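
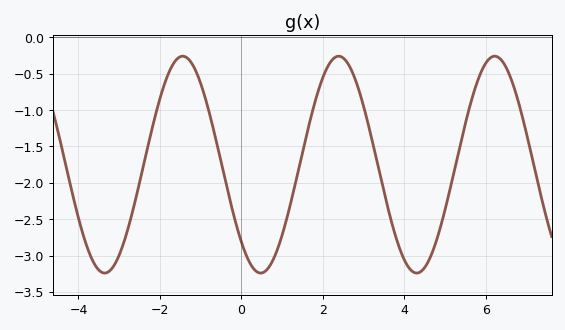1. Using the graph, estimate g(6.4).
-0.323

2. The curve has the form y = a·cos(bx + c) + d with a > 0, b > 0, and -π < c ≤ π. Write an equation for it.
y = 1.49cos(1.64x + 2.36) - 1.75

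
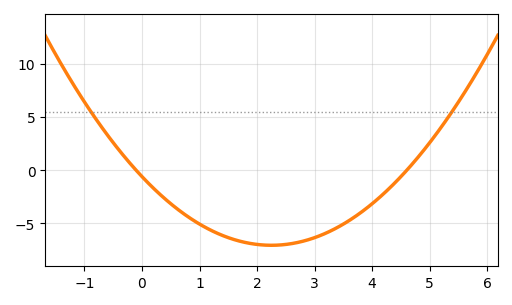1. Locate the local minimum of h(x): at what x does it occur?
2.2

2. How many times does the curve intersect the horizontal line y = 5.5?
2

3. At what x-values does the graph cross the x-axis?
0, 4.6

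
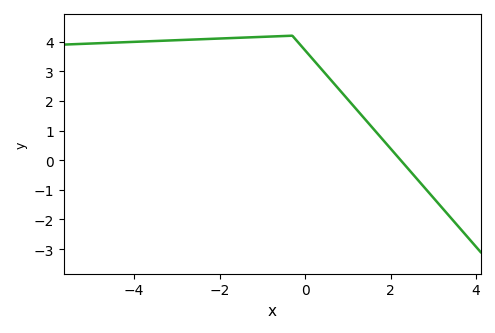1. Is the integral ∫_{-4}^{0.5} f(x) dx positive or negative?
positive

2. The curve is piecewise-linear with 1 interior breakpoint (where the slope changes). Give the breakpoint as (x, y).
(-0.3, 4.2)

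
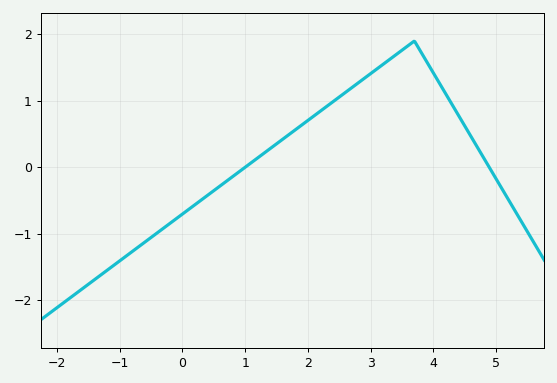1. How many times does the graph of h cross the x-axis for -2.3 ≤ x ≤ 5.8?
2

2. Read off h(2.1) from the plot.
0.773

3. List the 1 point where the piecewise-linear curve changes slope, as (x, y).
(3.7, 1.9)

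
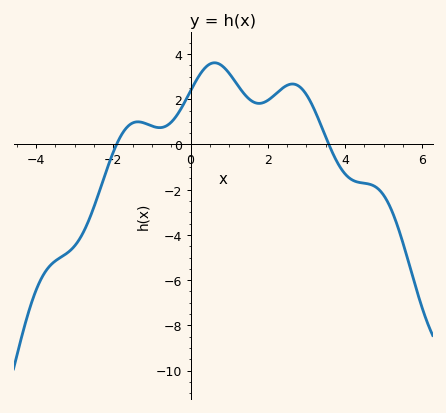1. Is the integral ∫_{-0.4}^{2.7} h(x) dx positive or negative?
positive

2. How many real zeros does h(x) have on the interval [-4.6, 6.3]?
2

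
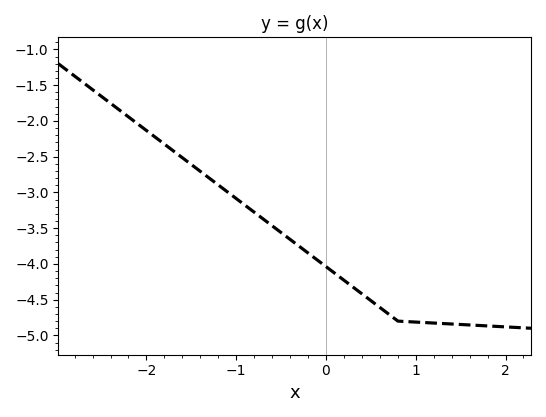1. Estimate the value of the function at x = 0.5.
-4.51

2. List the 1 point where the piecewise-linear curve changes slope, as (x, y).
(0.8, -4.8)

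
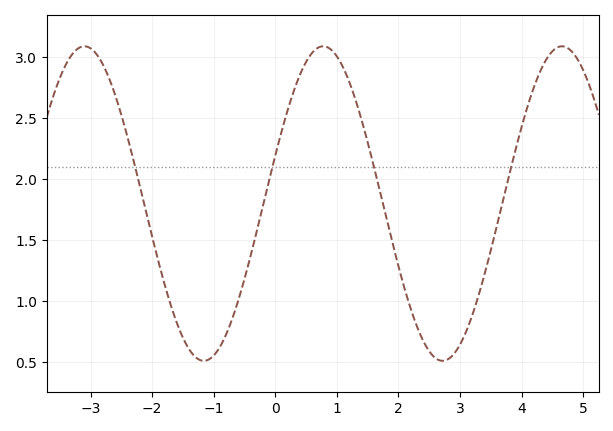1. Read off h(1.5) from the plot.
2.3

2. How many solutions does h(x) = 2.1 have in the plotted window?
4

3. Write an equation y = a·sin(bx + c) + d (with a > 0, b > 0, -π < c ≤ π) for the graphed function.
y = 1.29sin(1.6x + 0.31) + 1.8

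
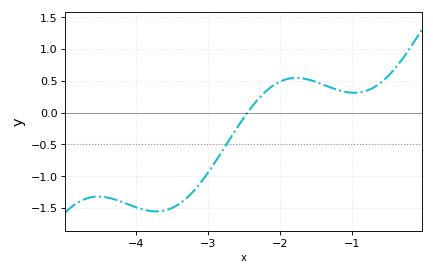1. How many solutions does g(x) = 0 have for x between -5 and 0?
1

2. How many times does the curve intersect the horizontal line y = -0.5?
1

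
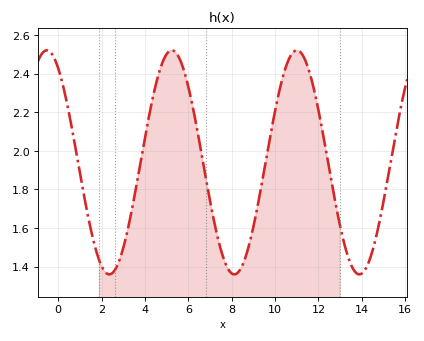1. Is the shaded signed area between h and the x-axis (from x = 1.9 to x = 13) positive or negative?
positive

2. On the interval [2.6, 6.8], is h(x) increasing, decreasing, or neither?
neither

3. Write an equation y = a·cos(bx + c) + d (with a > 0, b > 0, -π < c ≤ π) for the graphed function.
y = 0.58cos(1.1x + 0.57) + 1.94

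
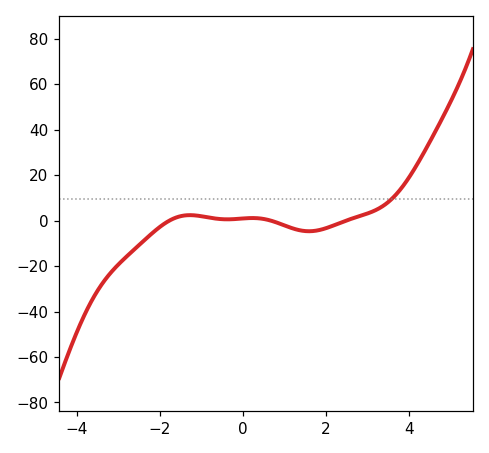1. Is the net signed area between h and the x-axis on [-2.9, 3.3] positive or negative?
negative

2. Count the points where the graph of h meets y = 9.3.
1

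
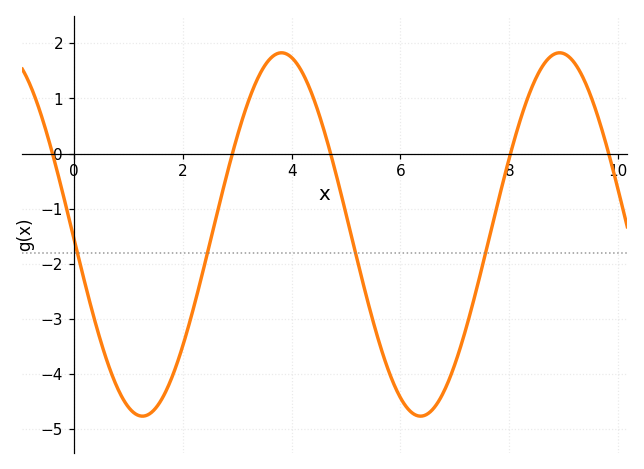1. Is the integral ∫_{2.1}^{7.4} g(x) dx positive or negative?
negative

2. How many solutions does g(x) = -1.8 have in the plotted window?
4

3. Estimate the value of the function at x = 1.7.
-4.3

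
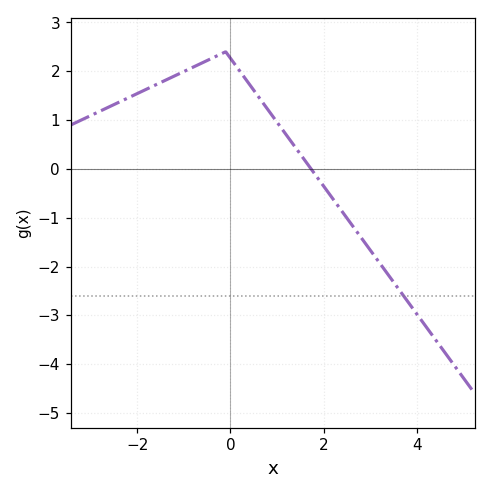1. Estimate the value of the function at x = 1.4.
0.436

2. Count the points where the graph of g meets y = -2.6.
1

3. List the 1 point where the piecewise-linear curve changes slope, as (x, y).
(-0.1, 2.4)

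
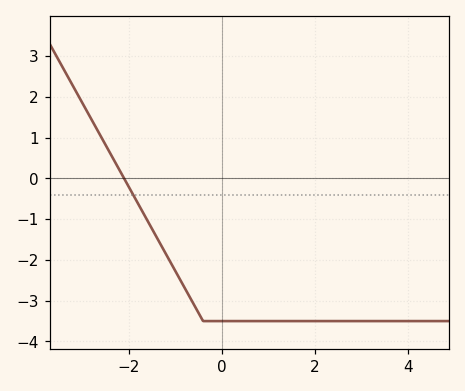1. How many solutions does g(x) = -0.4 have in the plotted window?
1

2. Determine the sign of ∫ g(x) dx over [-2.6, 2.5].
negative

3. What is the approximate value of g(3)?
-3.5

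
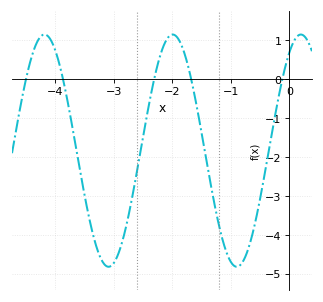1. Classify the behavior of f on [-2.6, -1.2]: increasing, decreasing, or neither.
neither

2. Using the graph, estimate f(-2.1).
1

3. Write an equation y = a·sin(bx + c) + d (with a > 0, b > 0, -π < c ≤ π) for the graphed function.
y = 2.98sin(2.9x + 1) - 1.84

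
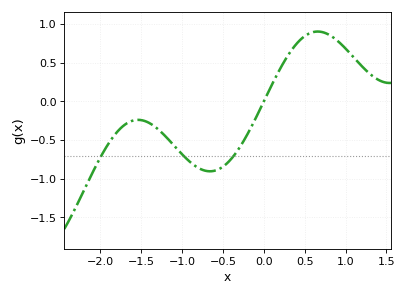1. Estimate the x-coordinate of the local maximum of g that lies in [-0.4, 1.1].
0.658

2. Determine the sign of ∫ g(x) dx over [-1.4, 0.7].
negative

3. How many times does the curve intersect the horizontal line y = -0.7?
3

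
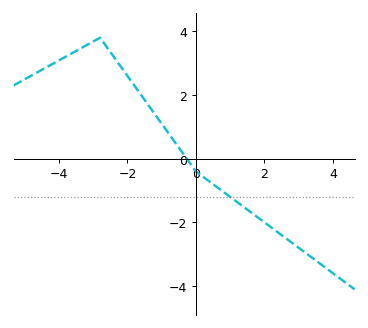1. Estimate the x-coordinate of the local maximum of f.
-2.8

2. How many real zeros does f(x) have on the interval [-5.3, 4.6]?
1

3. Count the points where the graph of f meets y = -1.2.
1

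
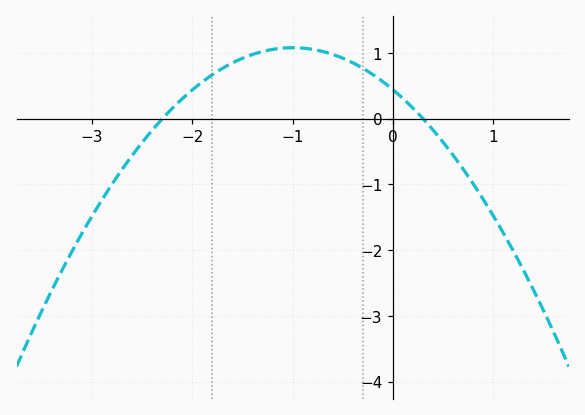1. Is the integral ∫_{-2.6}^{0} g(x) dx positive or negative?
positive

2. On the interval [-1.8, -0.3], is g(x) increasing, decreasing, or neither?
neither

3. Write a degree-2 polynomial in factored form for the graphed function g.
y = -0.64(x + 2.3)(x - 0.3)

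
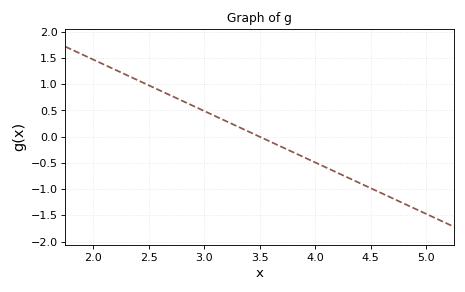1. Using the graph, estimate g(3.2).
0.3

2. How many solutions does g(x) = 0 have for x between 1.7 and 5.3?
1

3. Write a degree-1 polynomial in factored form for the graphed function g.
y = -0.98(x - 3.5)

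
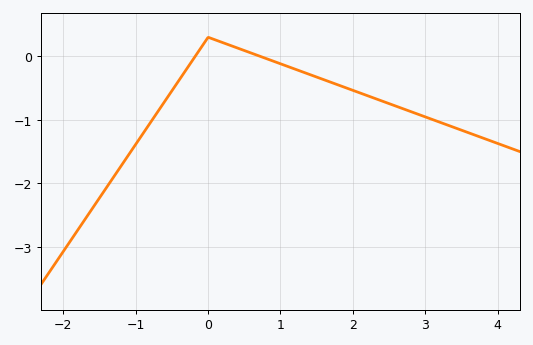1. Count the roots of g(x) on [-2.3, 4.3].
2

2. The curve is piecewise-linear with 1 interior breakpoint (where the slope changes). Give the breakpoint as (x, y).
(0, 0.3)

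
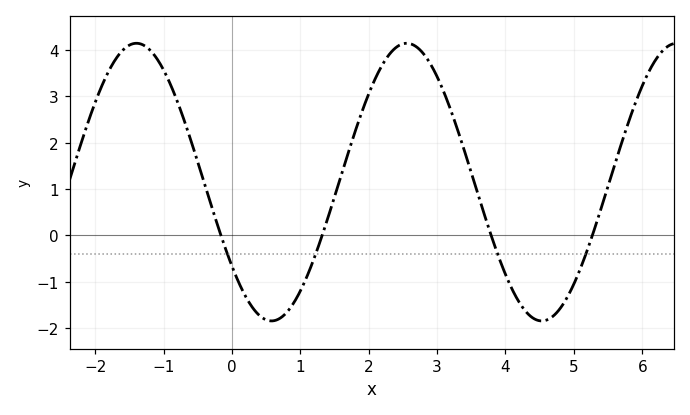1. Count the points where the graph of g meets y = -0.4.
4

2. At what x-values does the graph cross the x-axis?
-0.2, 1.4, 3.8, 5.2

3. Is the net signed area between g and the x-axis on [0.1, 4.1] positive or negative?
positive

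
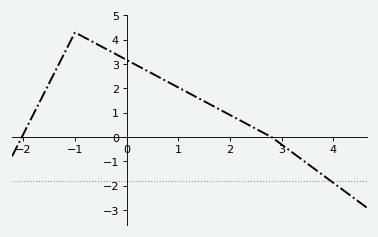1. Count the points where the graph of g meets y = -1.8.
1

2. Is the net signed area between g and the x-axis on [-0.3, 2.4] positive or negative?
positive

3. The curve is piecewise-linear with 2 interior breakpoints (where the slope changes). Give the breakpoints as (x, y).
(-1, 4.3); (2.8, 0)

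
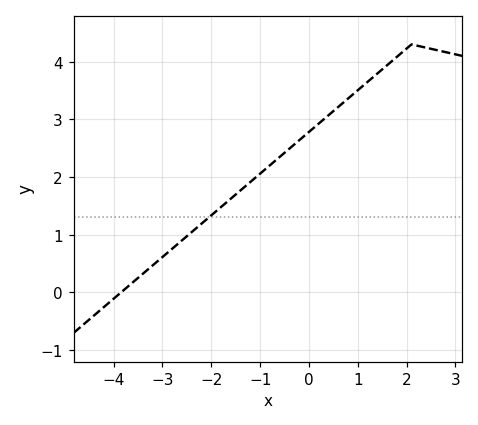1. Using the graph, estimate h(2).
4.23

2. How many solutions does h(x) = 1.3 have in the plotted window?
1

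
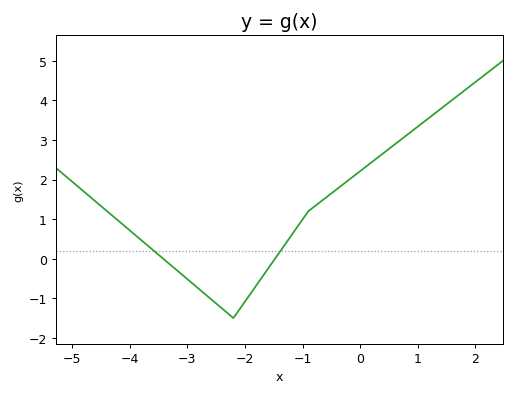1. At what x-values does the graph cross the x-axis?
-3.4, -1.4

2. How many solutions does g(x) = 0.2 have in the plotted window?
2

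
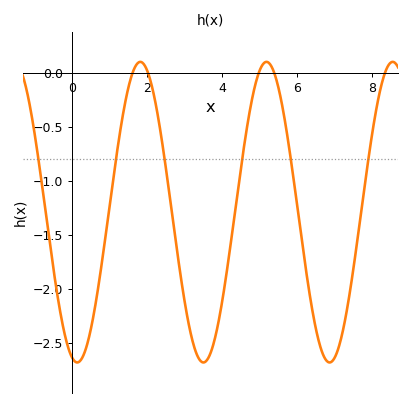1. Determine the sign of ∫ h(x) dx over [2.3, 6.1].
negative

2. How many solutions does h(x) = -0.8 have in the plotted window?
6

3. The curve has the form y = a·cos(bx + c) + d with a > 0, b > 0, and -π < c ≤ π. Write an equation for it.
y = 1.39cos(1.87x + 2.87) - 1.29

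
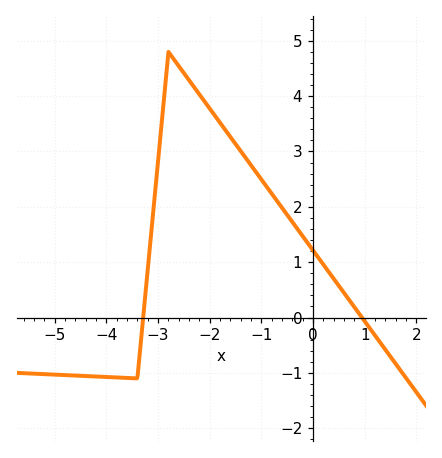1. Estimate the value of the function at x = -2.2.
4.03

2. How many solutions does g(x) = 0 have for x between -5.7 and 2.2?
2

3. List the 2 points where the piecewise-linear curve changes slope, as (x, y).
(-3.4, -1.1); (-2.8, 4.8)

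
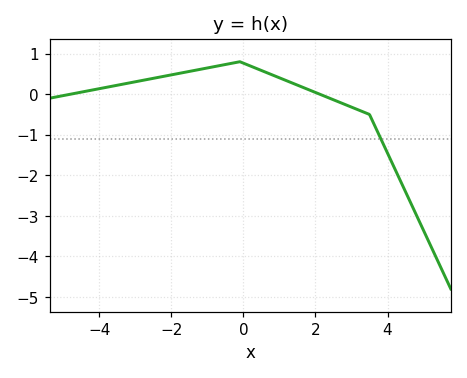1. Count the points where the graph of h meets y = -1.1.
1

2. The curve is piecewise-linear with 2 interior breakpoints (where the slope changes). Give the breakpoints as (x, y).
(-0.1, 0.8); (3.5, -0.5)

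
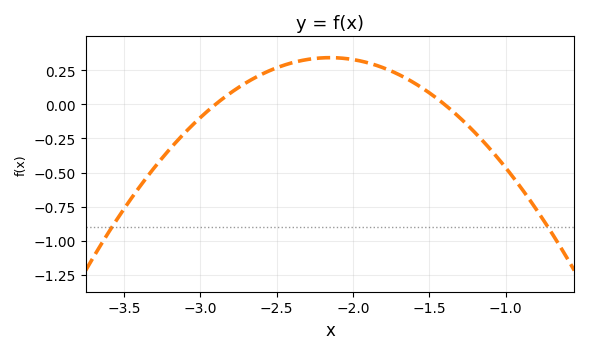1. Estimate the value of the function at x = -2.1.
0.342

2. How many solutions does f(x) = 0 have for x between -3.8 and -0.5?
2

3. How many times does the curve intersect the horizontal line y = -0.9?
2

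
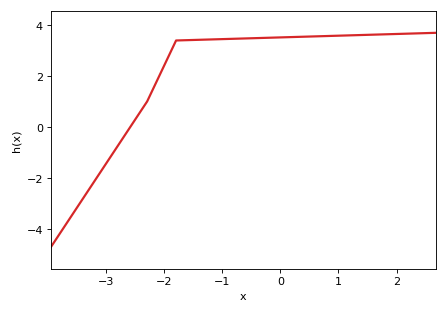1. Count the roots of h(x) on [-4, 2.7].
1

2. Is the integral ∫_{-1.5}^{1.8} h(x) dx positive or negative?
positive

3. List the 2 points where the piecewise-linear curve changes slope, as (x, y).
(-2.3, 1); (-1.8, 3.4)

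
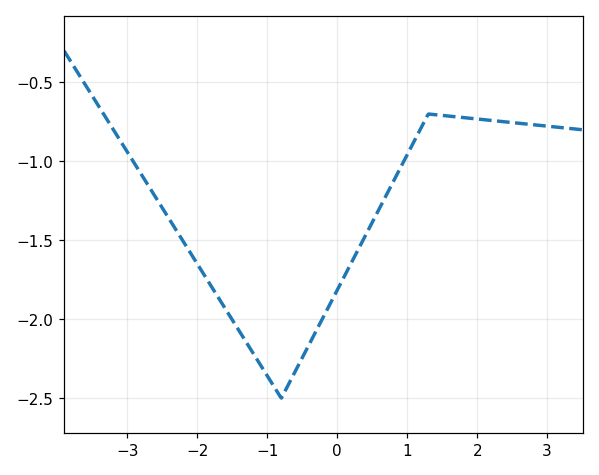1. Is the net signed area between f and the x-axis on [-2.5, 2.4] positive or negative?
negative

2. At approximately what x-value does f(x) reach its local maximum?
1.3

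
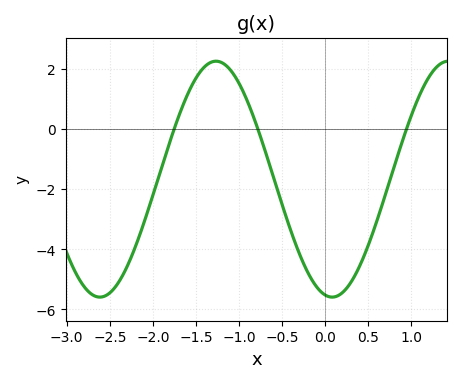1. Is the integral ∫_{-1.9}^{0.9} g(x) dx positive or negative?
negative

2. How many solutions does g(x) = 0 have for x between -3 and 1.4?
3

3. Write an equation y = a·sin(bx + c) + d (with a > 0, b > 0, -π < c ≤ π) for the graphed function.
y = 3.92sin(2.33x - 1.76) - 1.67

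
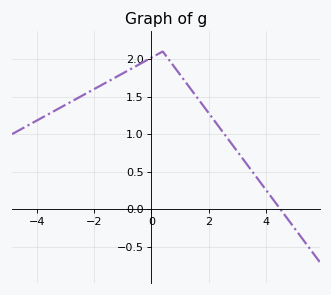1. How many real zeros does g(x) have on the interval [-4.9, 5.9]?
1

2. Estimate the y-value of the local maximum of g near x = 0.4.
2.1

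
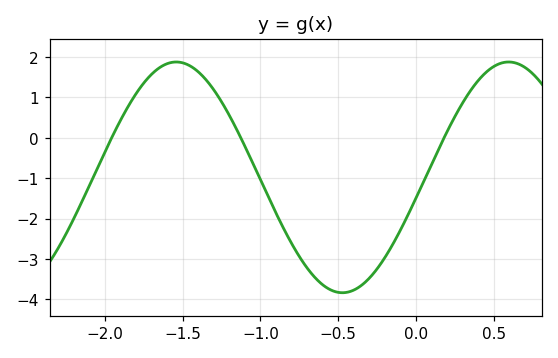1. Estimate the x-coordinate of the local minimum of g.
-0.472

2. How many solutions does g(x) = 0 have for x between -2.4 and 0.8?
3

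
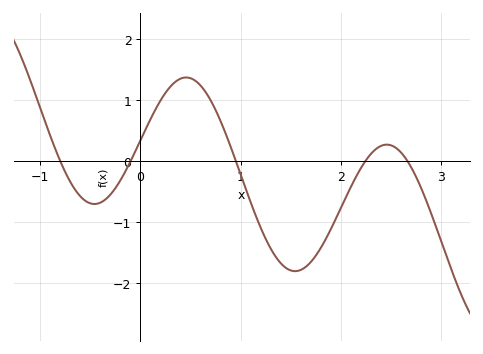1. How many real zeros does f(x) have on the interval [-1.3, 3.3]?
5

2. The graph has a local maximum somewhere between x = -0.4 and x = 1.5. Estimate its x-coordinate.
0.456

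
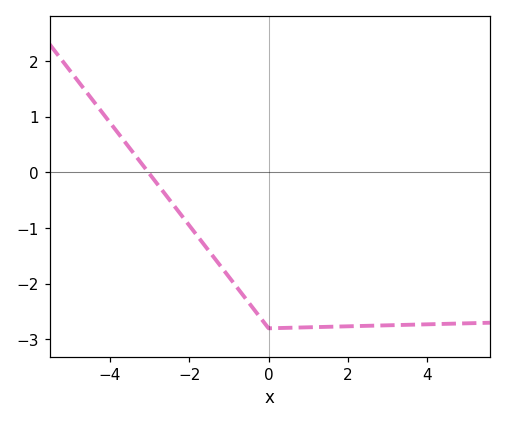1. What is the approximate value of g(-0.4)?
-2.4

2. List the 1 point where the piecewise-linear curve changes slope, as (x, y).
(0, -2.8)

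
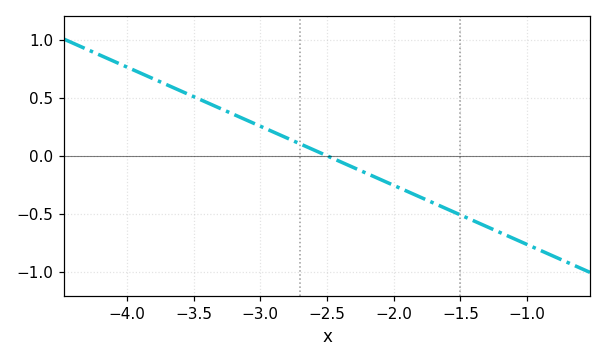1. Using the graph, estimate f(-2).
-0.255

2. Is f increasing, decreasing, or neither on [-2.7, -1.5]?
decreasing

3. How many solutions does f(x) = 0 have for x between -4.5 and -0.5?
1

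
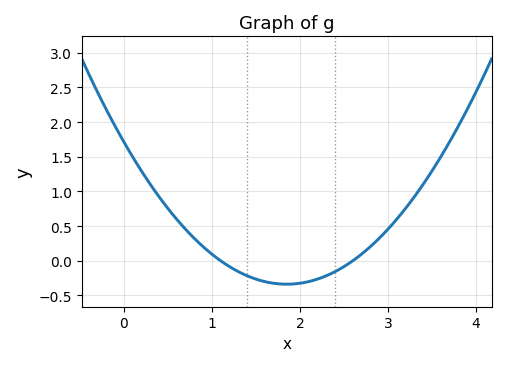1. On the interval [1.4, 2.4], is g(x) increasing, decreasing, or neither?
neither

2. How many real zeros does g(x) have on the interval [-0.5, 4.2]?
2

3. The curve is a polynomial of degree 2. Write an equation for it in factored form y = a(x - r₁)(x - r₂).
y = 0.6(x - 1.1)(x - 2.6)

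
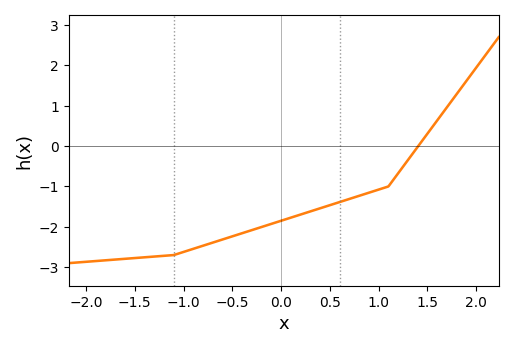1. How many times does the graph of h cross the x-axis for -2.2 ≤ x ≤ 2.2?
1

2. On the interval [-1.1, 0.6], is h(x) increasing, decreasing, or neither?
increasing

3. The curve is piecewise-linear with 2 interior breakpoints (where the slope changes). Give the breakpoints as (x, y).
(-1.1, -2.7); (1.1, -1)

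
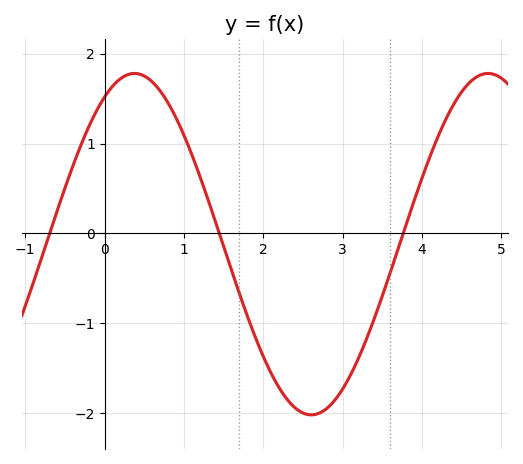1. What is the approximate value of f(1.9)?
-1.16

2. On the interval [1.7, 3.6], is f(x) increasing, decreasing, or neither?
neither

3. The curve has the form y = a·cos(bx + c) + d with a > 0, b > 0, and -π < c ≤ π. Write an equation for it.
y = 1.9cos(1.41x - 0.532) - 0.12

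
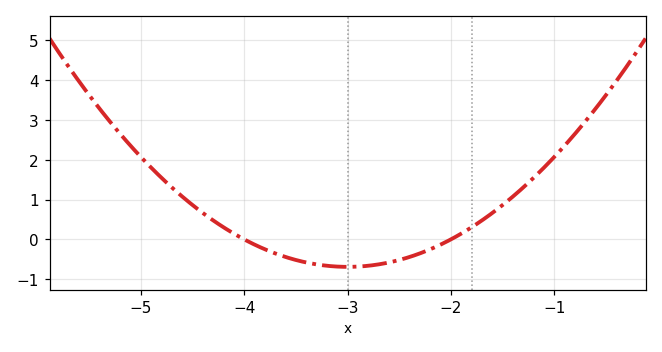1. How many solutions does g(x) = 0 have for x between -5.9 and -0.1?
2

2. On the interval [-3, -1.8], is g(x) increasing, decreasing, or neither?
increasing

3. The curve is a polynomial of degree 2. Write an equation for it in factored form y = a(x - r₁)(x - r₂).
y = 0.69(x + 4)(x + 2)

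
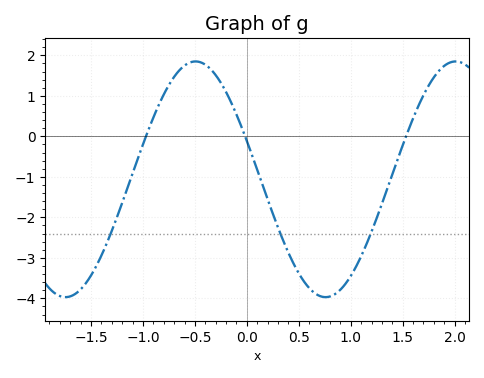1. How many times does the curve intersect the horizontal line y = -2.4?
3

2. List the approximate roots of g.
-0.971, -0.017, 1.53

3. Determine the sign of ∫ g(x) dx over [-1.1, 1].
negative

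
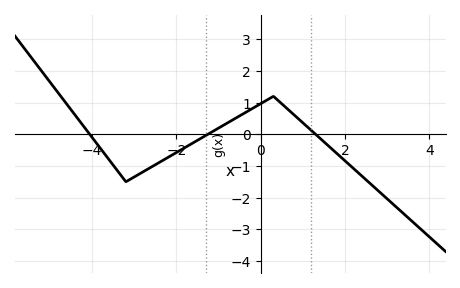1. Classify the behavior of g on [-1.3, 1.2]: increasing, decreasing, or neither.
neither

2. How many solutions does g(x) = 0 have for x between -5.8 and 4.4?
3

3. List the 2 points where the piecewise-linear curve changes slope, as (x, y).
(-3.2, -1.5); (0.3, 1.2)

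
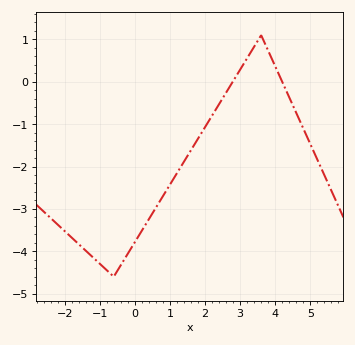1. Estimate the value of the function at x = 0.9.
-2.6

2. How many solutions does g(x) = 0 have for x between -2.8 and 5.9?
2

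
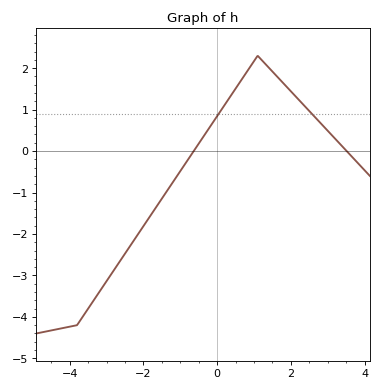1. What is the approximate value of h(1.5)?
1.92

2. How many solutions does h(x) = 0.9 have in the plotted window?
2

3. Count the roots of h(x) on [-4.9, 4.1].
2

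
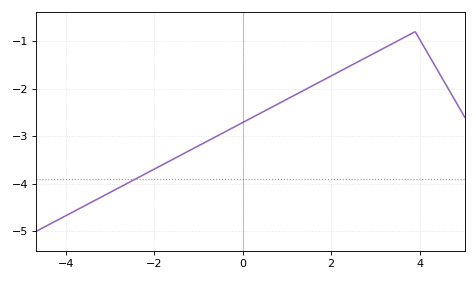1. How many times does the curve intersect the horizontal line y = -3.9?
1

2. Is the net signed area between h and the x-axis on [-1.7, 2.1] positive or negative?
negative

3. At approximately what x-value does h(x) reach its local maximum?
3.9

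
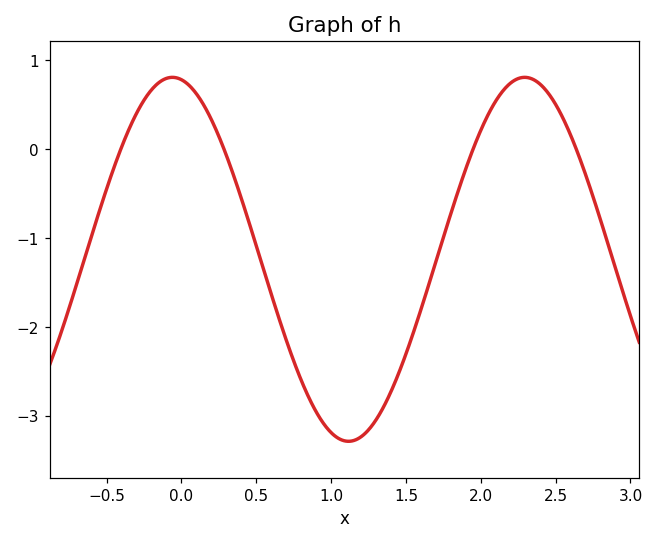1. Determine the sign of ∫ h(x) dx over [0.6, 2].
negative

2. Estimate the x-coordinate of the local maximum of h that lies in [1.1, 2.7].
2.29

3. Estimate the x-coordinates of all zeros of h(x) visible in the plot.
-0.405, 0.285, 1.95, 2.64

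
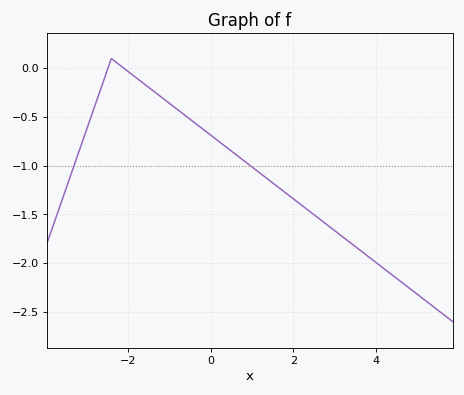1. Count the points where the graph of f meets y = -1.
2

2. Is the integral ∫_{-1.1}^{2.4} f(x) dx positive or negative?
negative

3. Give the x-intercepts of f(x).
-2.4, -2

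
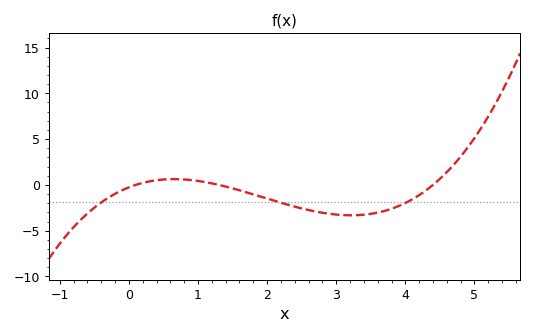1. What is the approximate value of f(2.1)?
-1.73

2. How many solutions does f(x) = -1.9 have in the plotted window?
3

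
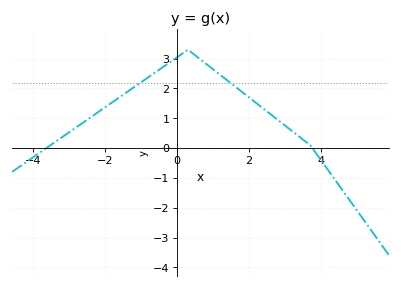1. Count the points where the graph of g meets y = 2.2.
2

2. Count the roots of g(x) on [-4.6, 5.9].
2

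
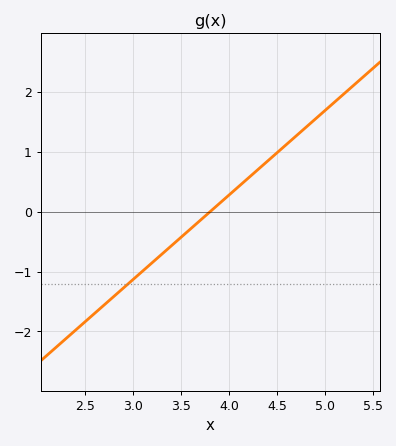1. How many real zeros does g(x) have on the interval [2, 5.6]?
1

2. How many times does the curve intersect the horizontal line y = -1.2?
1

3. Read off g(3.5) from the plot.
-0.423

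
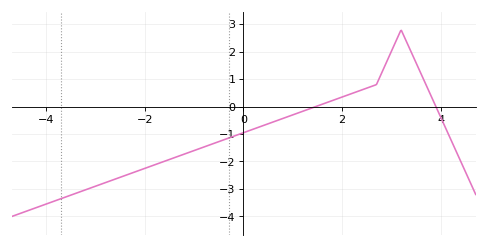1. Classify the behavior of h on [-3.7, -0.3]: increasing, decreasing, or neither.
increasing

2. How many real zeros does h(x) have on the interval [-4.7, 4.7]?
2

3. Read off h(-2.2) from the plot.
-2.38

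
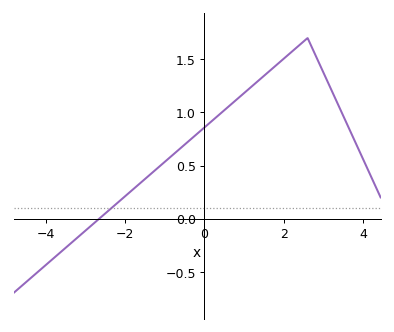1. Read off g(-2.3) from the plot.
0.114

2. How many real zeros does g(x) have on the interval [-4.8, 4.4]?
1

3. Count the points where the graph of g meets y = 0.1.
1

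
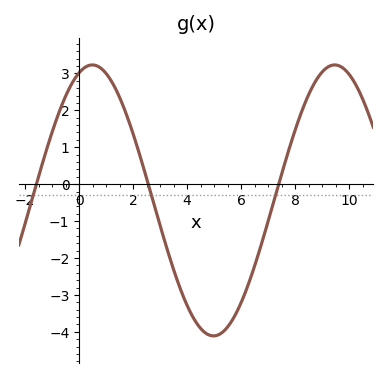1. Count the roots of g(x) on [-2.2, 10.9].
3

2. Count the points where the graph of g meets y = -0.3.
3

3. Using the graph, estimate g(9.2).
3.17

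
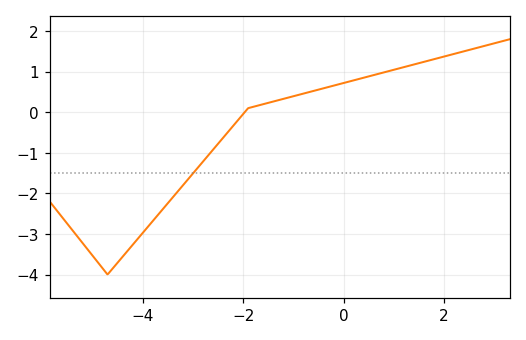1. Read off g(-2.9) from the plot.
-1.36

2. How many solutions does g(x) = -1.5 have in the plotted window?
1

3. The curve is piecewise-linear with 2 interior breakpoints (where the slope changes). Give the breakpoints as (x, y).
(-4.7, -4); (-1.9, 0.1)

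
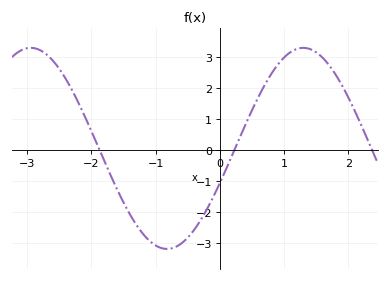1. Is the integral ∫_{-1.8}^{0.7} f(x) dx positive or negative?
negative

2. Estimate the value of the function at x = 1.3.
3.29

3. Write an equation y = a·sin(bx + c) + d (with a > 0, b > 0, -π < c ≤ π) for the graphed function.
y = 3.24sin(1.48x - 0.352) + 0.05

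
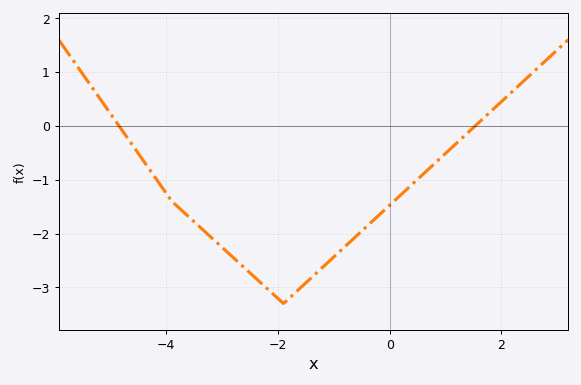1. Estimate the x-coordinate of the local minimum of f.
-1.9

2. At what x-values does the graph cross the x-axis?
-4.84, 1.53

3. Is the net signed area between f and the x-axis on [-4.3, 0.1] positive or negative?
negative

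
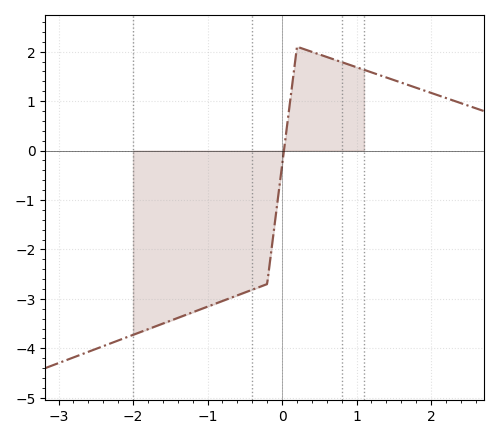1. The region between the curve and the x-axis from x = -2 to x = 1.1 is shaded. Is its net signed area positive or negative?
negative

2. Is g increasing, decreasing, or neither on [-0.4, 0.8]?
neither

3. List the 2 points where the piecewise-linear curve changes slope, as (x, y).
(-0.2, -2.7); (0.2, 2.1)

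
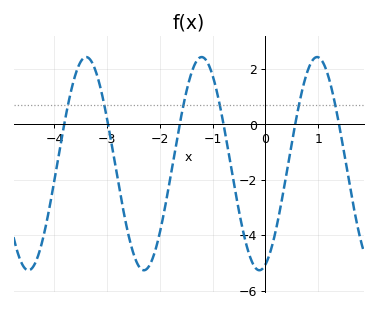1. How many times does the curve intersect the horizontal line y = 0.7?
6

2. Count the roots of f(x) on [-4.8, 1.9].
6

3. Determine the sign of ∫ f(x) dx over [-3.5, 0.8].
negative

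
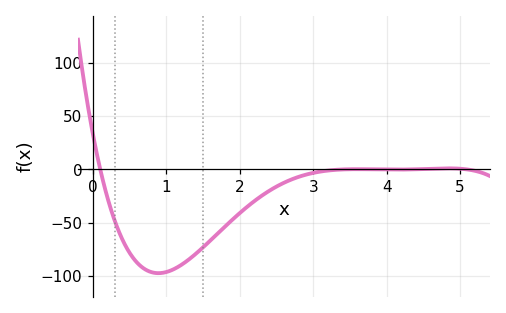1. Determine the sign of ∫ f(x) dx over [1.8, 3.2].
negative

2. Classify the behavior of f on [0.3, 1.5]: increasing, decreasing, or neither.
neither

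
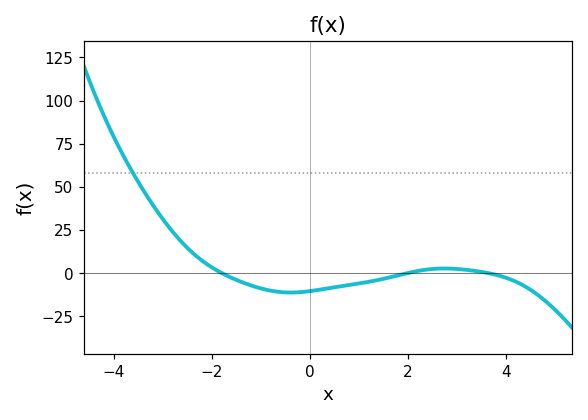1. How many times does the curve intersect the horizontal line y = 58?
1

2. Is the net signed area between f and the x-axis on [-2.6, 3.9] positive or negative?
negative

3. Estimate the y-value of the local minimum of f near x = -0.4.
-12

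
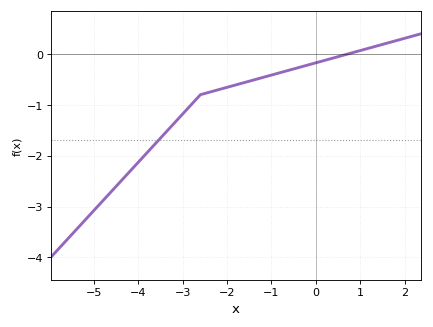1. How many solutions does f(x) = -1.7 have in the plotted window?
1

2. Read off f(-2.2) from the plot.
-0.7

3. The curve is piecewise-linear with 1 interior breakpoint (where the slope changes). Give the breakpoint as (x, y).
(-2.6, -0.8)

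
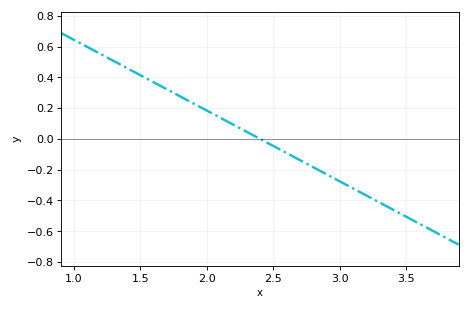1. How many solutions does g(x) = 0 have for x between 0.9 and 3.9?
1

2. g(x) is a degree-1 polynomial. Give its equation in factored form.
y = -0.46(x - 2.4)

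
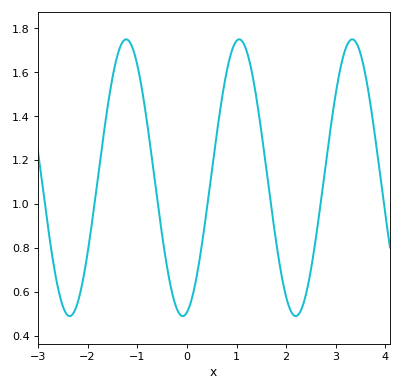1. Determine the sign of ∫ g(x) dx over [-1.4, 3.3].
positive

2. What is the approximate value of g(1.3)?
1.62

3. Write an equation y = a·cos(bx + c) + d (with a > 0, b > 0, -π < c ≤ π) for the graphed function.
y = 0.63cos(2.8x - 2.9) + 1.12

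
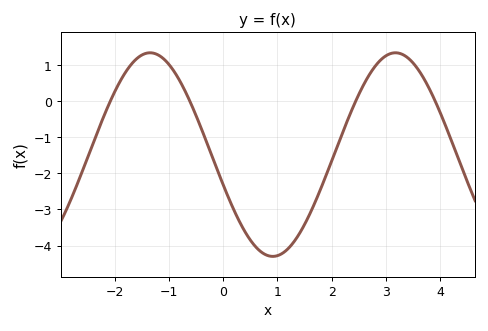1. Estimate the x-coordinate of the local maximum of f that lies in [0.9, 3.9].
3.2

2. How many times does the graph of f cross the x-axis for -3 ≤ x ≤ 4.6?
4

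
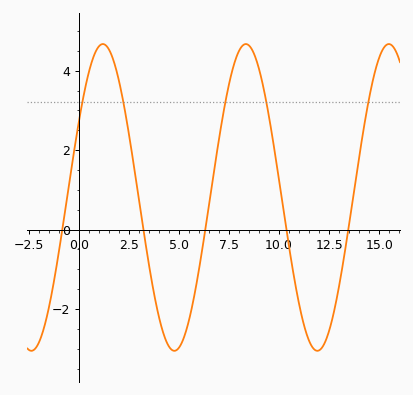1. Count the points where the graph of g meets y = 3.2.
5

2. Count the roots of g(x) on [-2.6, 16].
5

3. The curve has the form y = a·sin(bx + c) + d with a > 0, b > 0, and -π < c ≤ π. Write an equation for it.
y = 3.86sin(0.88x + 0.51) + 0.81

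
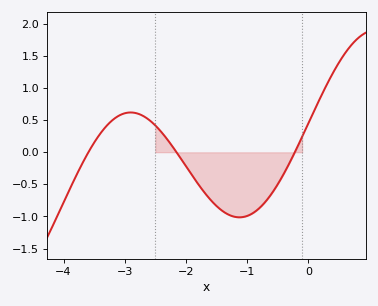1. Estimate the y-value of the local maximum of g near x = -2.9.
0.62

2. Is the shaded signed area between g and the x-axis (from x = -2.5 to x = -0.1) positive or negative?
negative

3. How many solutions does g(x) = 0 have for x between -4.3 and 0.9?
3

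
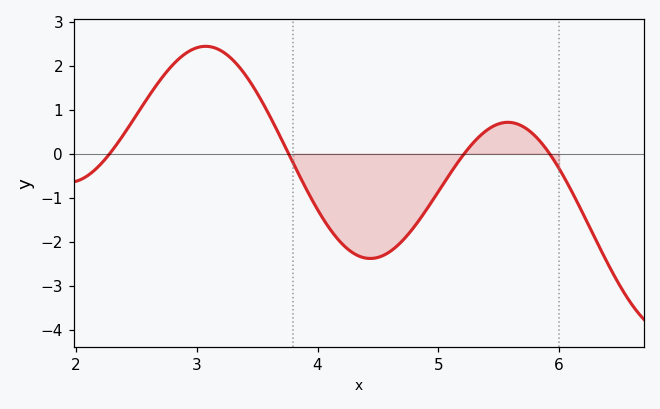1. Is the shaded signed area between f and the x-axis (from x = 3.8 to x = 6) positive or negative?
negative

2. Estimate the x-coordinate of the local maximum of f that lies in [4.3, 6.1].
5.58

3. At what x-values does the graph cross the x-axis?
2.28, 3.76, 5.21, 5.92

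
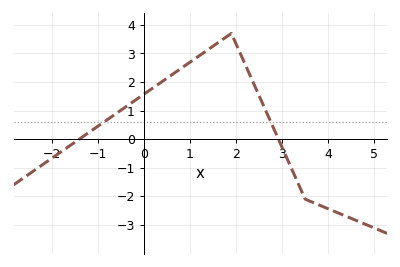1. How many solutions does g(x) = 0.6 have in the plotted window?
2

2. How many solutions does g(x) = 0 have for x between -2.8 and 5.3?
2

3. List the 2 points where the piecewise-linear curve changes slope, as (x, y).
(1.9, 3.7); (3.5, -2.1)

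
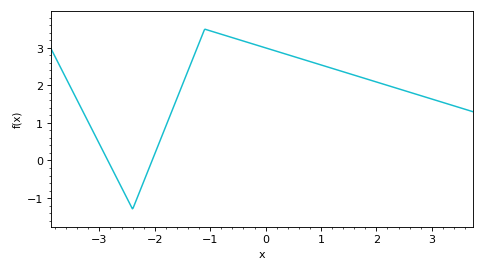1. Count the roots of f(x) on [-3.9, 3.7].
2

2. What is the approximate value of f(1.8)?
2.2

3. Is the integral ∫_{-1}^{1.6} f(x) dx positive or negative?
positive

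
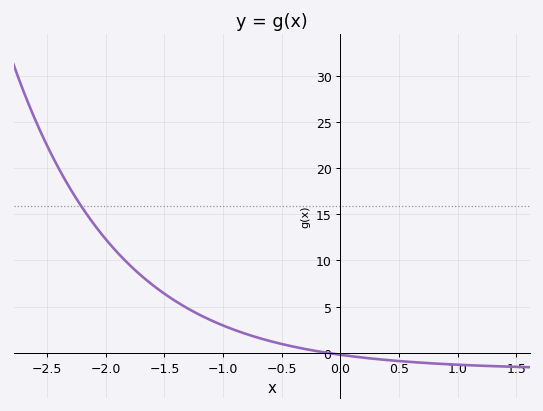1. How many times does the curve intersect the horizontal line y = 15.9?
1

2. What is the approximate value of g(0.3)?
-0.5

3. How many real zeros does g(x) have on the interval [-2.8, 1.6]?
1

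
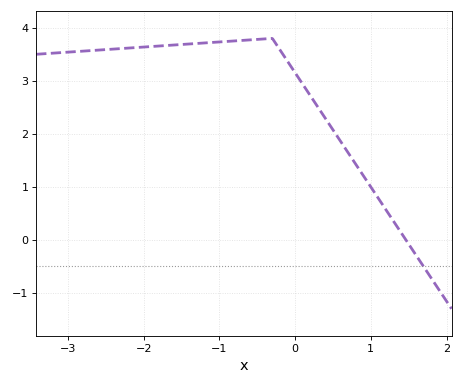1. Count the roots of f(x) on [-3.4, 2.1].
1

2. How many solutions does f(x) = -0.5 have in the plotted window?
1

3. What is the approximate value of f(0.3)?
2.51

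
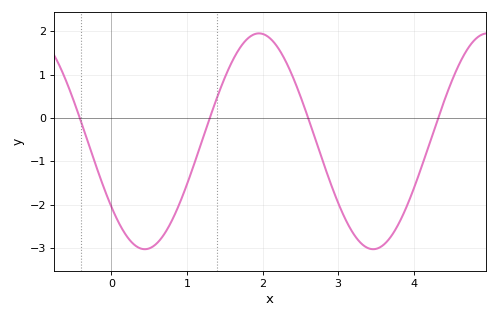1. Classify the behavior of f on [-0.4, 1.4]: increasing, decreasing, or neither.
neither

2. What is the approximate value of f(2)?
1.9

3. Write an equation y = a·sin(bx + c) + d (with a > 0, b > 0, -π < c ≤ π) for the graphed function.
y = 2.49sin(2.1x - 2.5) - 0.54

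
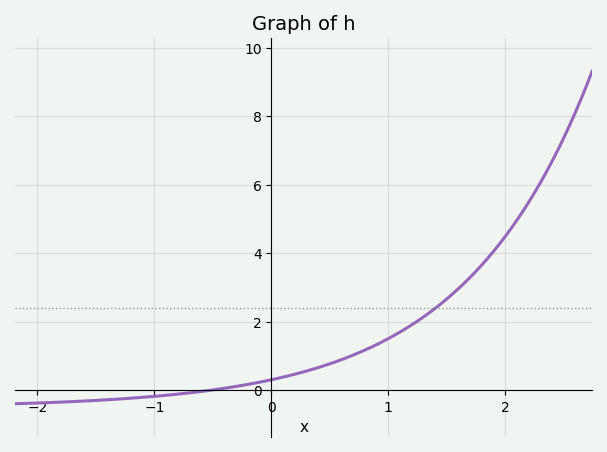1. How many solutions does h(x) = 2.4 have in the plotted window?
1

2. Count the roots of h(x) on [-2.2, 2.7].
1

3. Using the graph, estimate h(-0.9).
-0.143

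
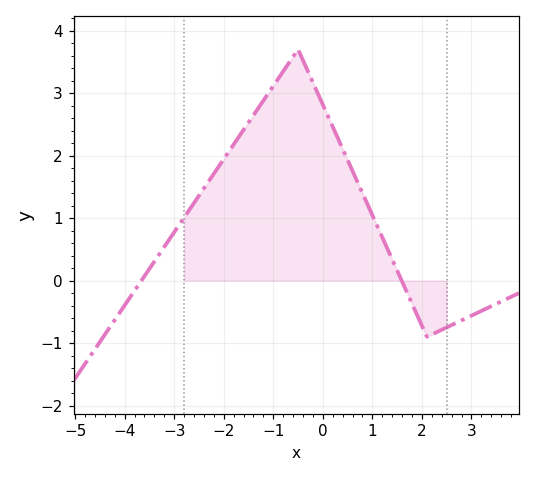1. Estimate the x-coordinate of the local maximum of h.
-0.5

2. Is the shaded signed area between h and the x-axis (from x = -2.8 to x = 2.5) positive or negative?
positive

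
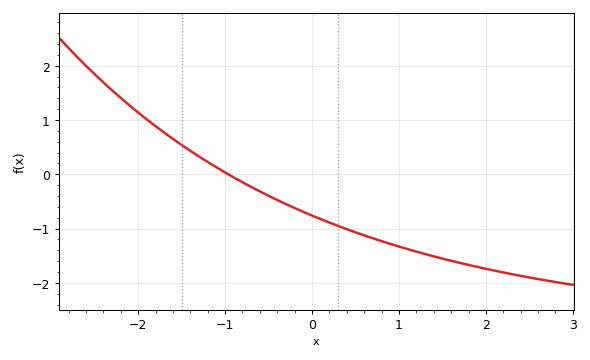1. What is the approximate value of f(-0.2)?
-0.621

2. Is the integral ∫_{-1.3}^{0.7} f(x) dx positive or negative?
negative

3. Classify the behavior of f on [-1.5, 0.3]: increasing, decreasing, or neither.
decreasing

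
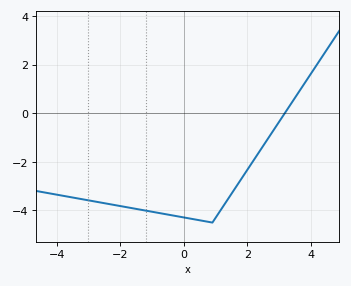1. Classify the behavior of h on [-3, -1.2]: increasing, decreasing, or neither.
decreasing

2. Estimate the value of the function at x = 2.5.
-1.34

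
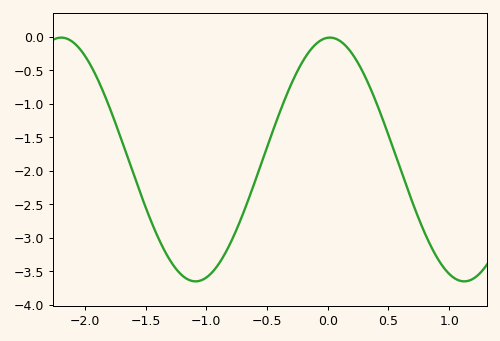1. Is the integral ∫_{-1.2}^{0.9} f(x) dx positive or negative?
negative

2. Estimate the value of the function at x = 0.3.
-0.55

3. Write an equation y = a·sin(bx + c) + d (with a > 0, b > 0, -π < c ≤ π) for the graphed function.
y = 1.82sin(2.8x + 1.5) - 1.83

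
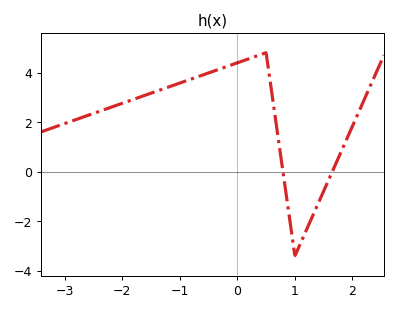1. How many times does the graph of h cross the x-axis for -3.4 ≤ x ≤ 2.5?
2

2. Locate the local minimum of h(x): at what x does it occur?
1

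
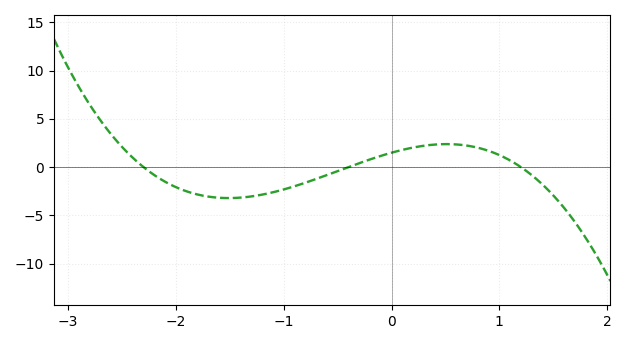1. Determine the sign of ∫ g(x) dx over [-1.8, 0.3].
negative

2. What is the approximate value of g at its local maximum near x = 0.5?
2.5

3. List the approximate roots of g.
-2.3, -0.4, 1.2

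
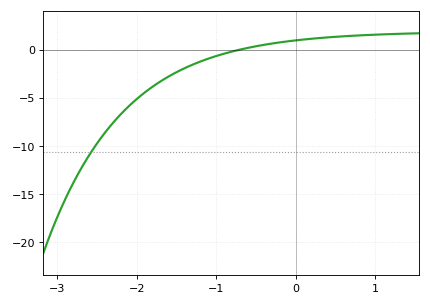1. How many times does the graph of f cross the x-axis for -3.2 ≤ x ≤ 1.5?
1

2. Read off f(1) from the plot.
1.54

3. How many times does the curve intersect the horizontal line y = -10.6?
1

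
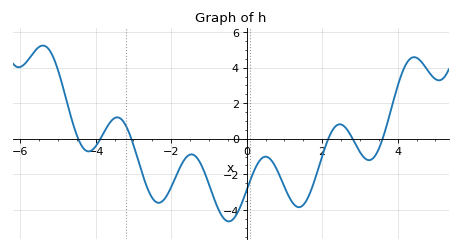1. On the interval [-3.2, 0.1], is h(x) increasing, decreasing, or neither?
neither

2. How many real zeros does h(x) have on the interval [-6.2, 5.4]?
6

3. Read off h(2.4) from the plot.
0.777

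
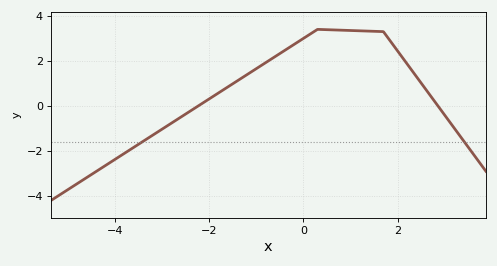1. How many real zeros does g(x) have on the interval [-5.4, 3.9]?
2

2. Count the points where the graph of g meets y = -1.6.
2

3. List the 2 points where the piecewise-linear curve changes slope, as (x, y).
(0.3, 3.4); (1.7, 3.3)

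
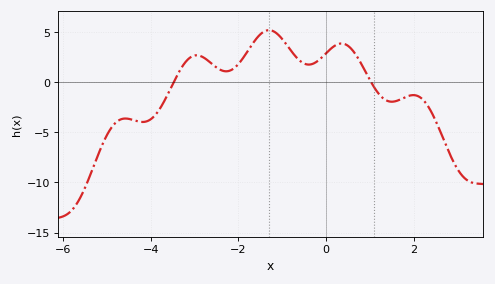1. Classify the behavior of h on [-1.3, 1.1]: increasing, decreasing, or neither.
neither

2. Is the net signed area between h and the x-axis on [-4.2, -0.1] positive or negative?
positive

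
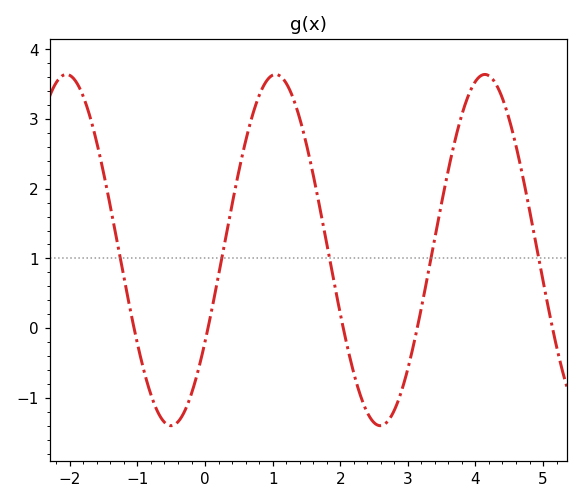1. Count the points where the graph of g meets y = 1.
5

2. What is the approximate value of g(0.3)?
1.27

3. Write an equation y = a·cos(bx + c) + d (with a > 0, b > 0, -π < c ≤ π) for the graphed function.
y = 2.52cos(2.03x - 2.12) + 1.12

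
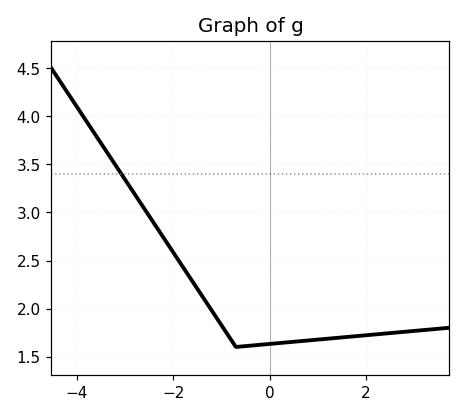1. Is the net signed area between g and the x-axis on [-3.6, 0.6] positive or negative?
positive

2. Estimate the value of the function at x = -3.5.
3.72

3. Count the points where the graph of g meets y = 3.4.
1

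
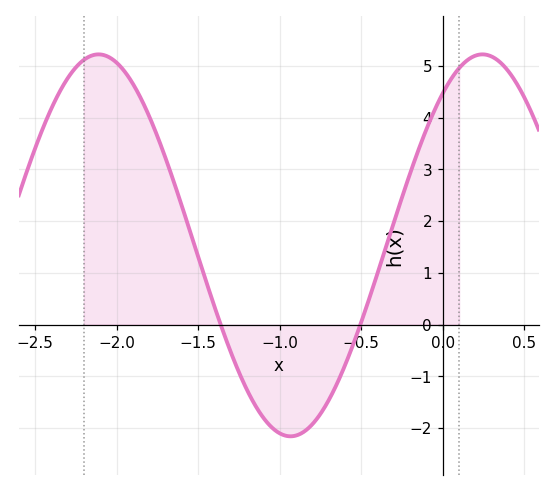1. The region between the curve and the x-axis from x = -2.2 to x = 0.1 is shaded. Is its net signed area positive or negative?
positive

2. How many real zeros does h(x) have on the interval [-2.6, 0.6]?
2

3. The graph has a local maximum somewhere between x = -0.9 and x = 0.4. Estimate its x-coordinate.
0.243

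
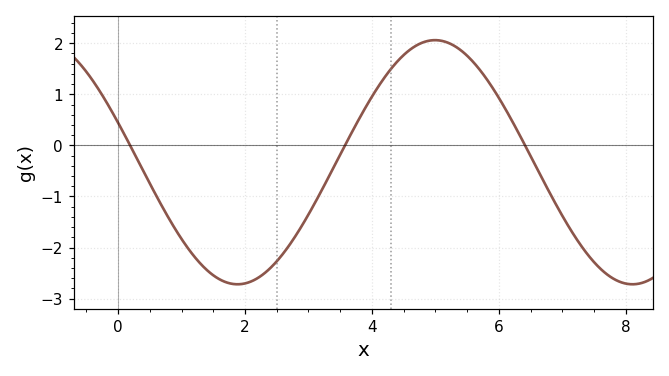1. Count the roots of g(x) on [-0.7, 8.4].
3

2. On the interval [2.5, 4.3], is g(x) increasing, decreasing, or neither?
increasing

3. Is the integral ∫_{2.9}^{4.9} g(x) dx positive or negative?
positive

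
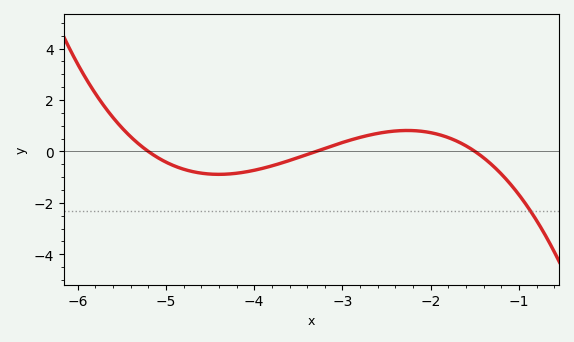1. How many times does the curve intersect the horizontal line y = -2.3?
1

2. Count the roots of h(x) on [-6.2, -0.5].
3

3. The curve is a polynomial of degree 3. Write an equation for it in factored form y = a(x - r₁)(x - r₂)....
y = -0.35(x + 5.2)(x + 3.3)(x + 1.5)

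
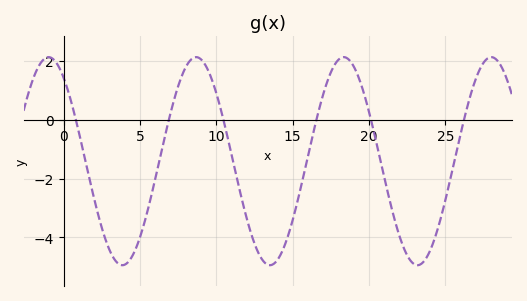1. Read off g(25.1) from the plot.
-2.5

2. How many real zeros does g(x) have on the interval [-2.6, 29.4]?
6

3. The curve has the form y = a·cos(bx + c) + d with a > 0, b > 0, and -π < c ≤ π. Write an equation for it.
y = 3.53cos(0.65x + 0.64) - 1.41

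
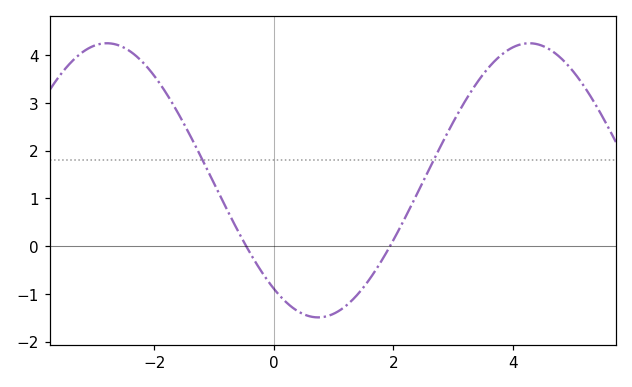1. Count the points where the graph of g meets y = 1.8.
2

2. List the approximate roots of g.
-0.4, 2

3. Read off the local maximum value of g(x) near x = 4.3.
4.2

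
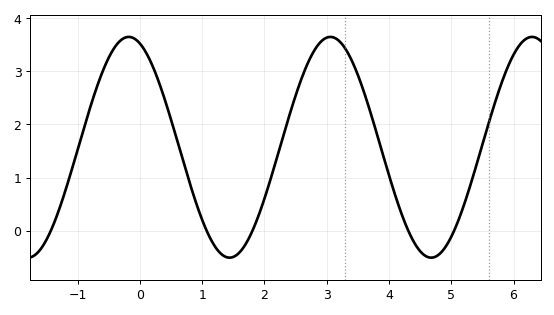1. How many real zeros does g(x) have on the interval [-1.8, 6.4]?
5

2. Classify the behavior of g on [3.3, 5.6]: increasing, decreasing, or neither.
neither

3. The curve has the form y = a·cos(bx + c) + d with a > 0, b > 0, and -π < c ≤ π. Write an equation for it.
y = 2.08cos(1.9x + 0.35) + 1.57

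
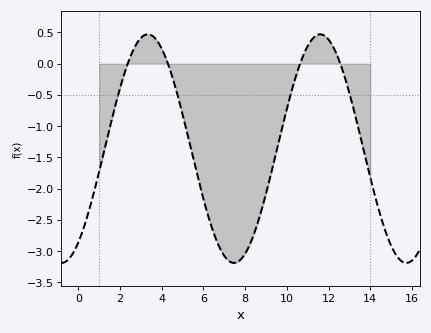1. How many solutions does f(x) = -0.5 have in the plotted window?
4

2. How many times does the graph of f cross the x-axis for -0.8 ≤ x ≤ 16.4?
4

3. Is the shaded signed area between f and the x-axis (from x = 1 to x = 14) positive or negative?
negative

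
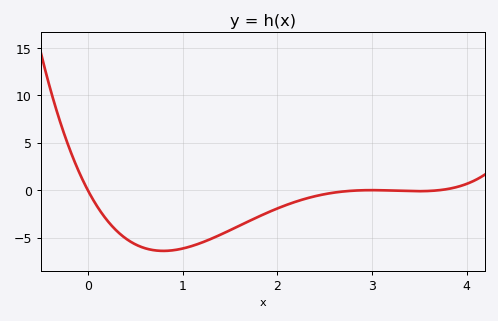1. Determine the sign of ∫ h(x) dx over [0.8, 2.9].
negative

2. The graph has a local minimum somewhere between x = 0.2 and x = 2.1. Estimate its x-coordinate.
0.798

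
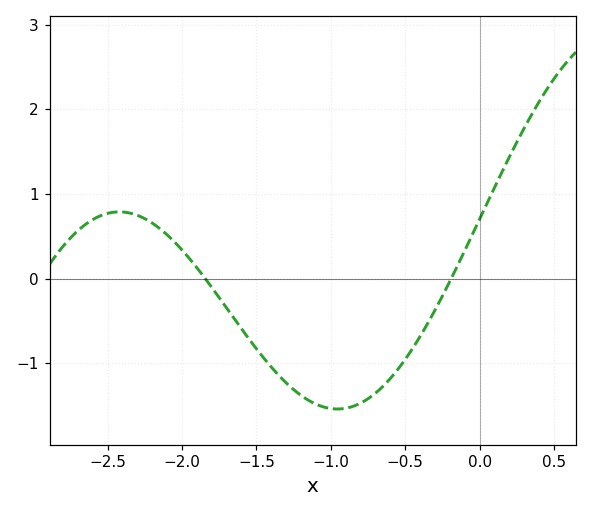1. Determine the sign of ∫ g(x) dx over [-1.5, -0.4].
negative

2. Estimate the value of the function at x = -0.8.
-1.47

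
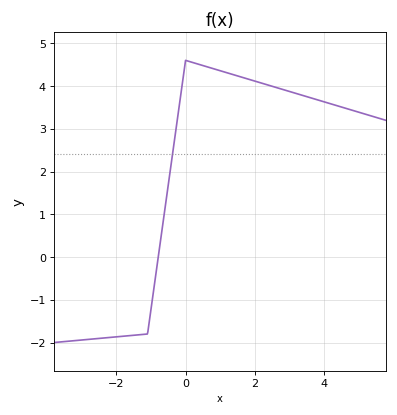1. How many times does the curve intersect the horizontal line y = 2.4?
1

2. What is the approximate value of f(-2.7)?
-1.92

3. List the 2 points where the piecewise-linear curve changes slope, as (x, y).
(-1.1, -1.8); (0, 4.6)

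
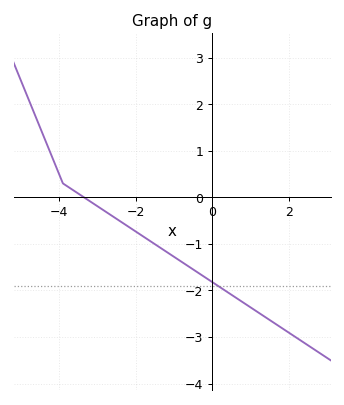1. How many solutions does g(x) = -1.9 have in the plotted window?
1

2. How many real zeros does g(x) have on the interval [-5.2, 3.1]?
1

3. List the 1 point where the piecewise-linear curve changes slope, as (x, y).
(-3.9, 0.3)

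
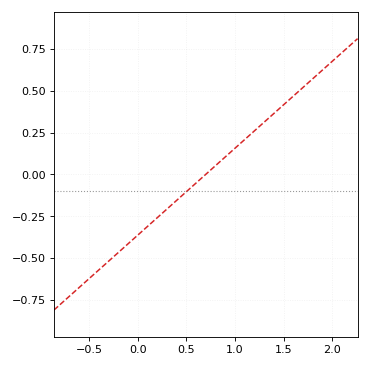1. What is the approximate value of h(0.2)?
-0.26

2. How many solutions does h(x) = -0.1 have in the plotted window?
1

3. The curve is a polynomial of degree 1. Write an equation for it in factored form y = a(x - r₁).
y = 0.52(x - 0.7)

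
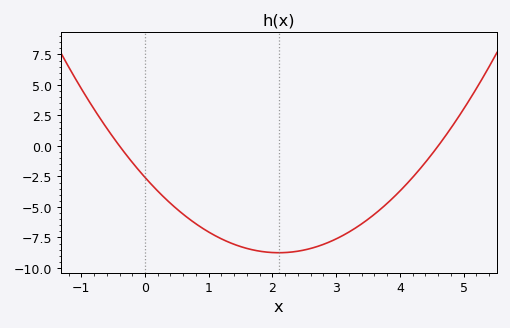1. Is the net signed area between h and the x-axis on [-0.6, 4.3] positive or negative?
negative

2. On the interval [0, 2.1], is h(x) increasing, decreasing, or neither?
decreasing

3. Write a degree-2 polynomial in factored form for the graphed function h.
y = 1.4(x + 0.4)(x - 4.6)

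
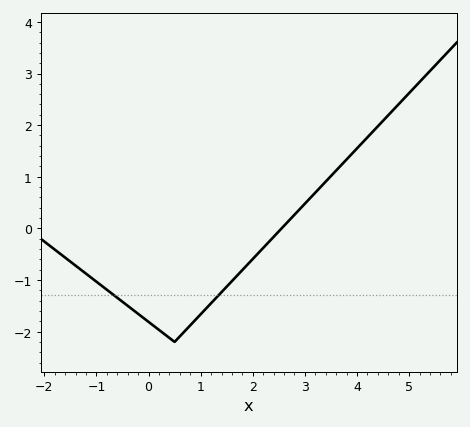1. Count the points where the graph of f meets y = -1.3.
2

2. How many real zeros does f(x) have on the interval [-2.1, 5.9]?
1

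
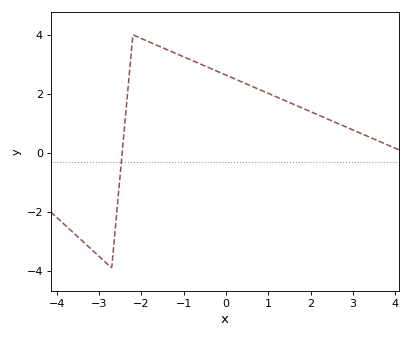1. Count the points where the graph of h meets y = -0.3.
1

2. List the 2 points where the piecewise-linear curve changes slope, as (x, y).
(-2.7, -3.9); (-2.2, 4)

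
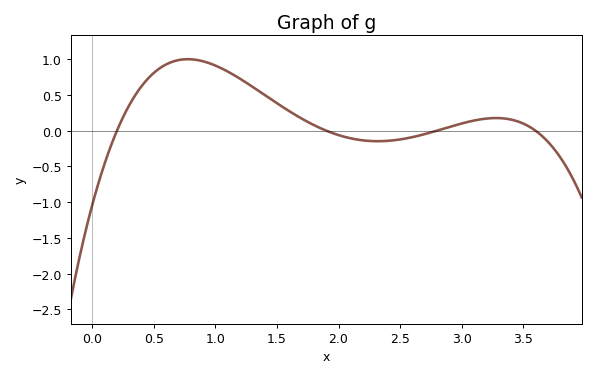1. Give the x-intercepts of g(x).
0.2, 1.9, 2.8, 3.6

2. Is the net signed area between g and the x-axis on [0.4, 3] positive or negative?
positive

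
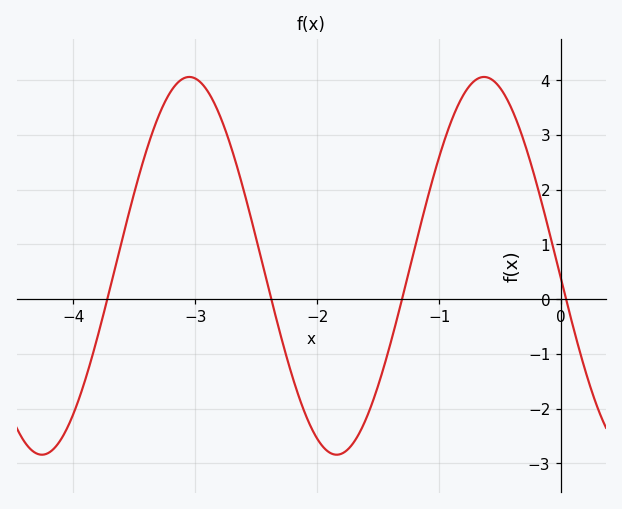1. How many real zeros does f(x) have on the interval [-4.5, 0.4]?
4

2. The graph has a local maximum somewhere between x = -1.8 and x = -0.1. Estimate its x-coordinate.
-0.632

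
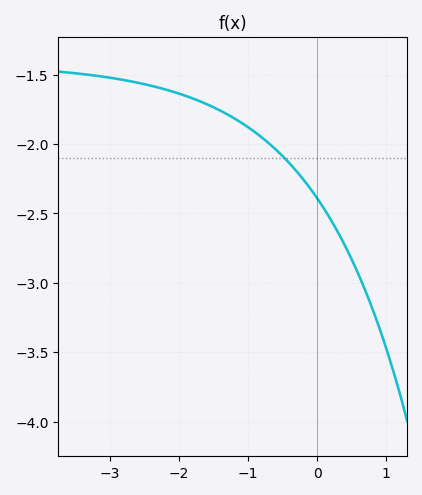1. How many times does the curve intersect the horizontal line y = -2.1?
1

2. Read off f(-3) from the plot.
-1.5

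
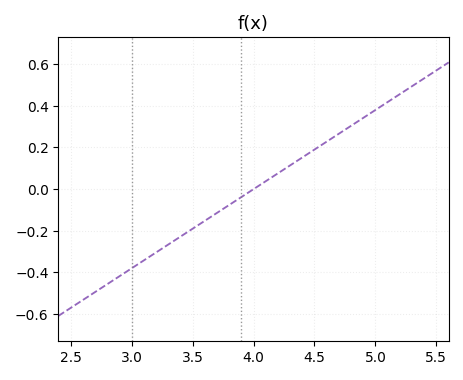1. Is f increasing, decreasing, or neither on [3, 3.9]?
increasing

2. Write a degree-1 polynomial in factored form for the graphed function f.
y = 0.38(x - 4)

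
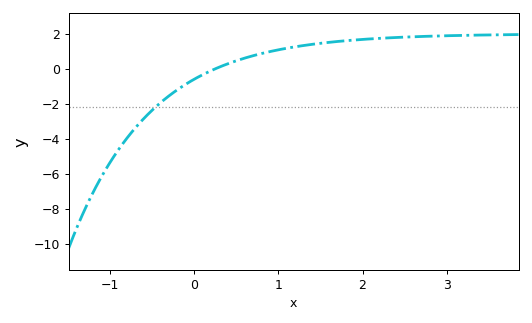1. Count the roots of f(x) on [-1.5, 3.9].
1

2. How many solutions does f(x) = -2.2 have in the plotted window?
1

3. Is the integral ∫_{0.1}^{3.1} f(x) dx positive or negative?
positive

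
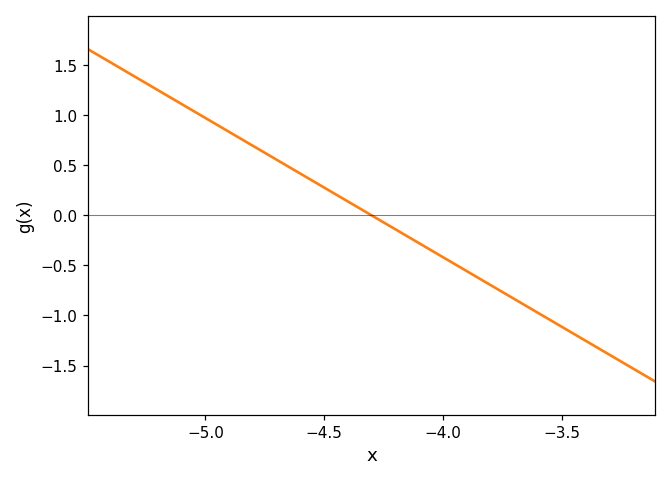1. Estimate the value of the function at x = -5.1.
1.11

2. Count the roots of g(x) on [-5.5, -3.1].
1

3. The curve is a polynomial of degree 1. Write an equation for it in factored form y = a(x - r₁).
y = -1.39(x + 4.3)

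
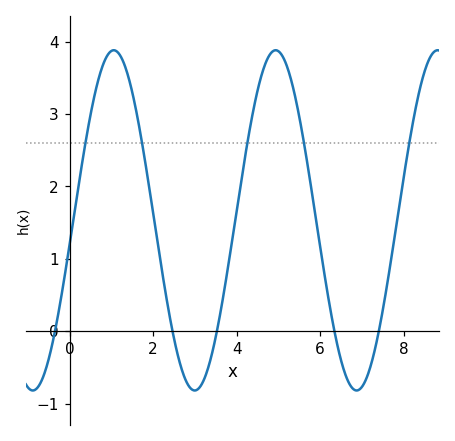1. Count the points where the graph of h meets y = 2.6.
5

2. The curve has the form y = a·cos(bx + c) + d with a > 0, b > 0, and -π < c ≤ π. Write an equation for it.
y = 2.35cos(1.6x - 1.7) + 1.53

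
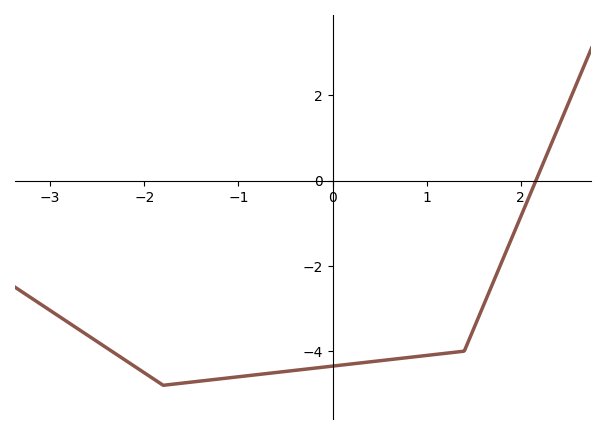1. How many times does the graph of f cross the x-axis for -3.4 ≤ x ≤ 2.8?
1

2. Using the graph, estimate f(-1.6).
-4.8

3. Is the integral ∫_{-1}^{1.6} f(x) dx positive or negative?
negative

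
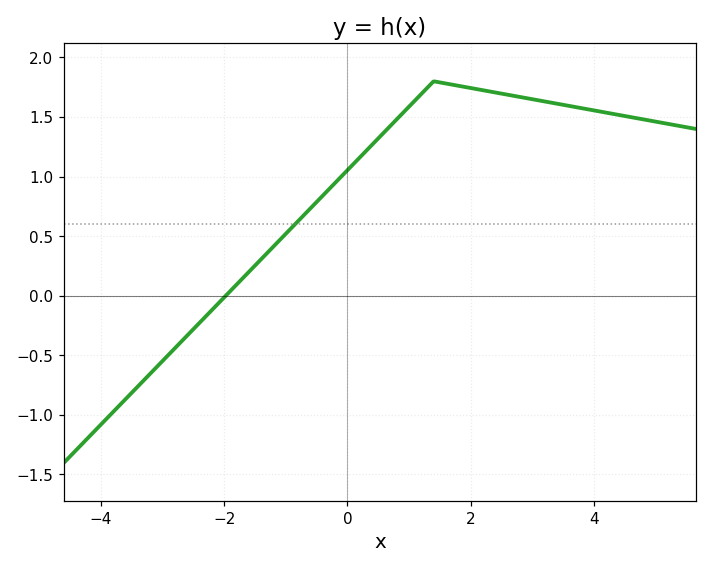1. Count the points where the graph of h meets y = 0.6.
1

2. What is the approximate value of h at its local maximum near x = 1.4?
1.8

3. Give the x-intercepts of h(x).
-1.97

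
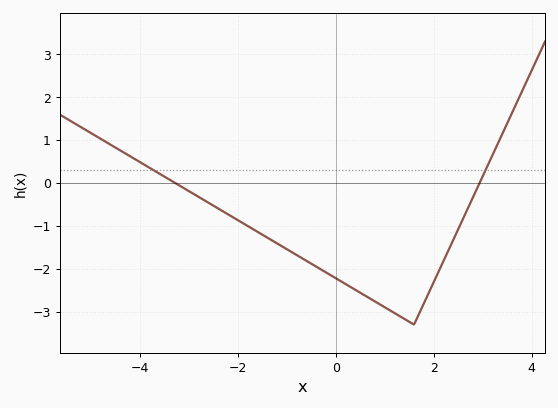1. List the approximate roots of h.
-3.2, 3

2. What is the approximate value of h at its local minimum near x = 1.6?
-3.3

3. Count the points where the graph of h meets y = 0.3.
2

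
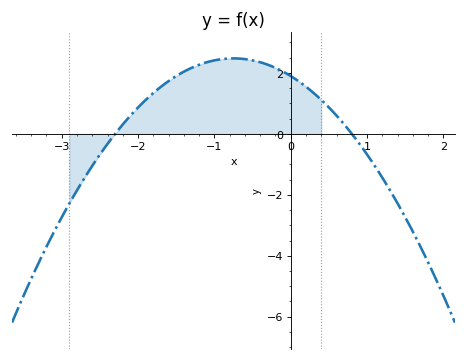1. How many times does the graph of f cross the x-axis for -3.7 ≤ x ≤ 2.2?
2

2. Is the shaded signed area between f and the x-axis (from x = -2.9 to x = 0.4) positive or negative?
positive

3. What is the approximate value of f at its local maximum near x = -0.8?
2.4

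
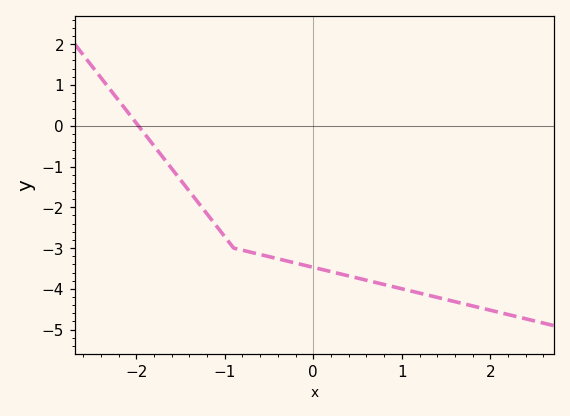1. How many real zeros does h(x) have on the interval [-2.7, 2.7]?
1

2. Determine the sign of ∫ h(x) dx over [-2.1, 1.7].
negative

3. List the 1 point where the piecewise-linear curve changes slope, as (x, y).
(-0.9, -3)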